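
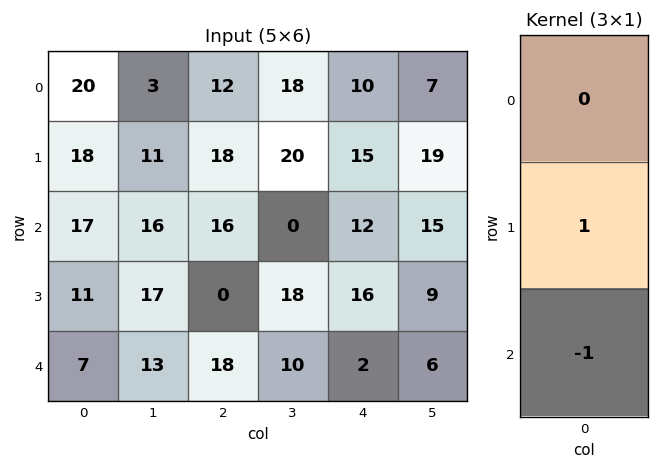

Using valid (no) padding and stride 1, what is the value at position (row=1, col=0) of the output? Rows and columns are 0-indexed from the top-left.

The receptive field on the input at this output position is [18 / 17 / 11]. Elementwise product with the kernel and sum: 17·1 + 11·-1.

6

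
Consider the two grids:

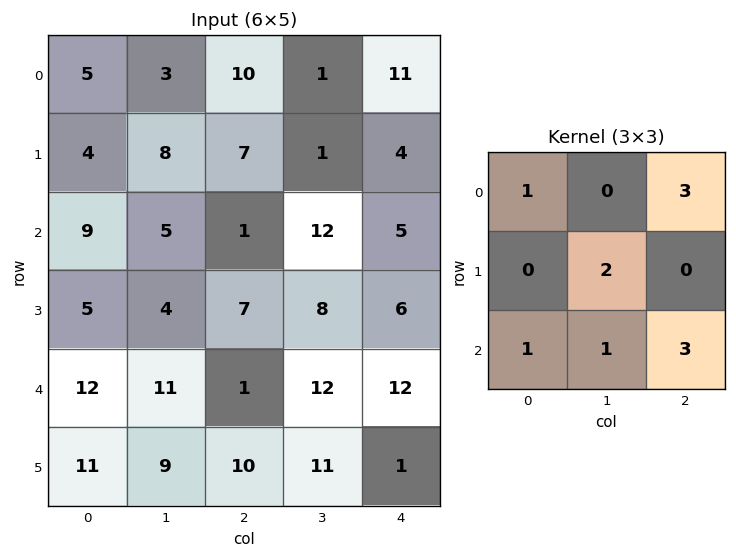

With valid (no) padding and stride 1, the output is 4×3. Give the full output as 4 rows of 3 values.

Output[0,0]: The receptive field on the input at this output position is [5 3 10 / 4 8 7 / 9 5 1]. Elementwise product with the kernel and sum: 5·1 + 10·3 + 8·2 + 9·1 + 5·1 + 1·3.

68 62 73
65 48 76
46 103 81
98 82 73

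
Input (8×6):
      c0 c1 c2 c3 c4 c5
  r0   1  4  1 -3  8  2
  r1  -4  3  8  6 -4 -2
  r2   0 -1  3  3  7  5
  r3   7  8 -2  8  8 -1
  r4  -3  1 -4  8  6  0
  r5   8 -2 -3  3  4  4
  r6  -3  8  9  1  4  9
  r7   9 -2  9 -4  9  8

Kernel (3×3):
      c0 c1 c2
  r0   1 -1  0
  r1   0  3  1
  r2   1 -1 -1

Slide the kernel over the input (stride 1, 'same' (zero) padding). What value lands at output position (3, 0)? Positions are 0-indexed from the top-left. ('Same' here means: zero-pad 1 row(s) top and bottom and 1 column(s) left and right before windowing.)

The receptive field on the zero-padded input at this output position is [0 0 -1 / 0 7 8 / 0 -3 1]. Elementwise product with the kernel and sum: 0·1 + 0·-1 + 7·3 + 8·1 + 0·1 + -3·-1 + 1·-1.

31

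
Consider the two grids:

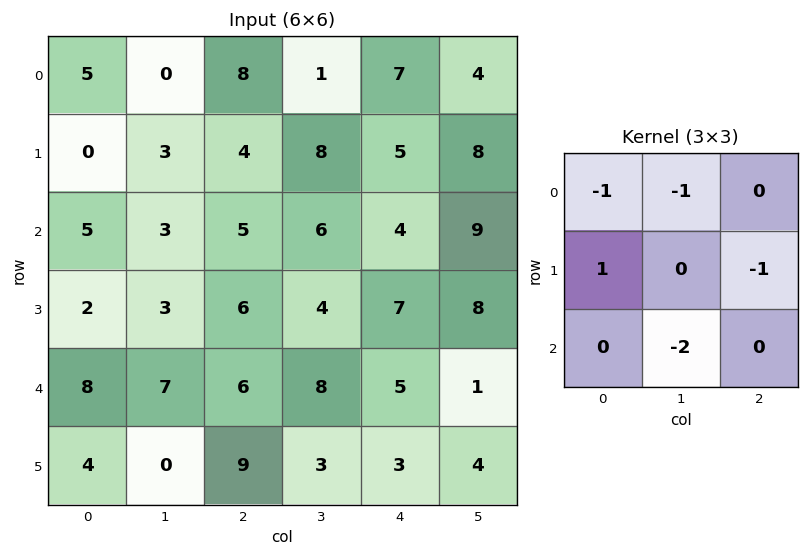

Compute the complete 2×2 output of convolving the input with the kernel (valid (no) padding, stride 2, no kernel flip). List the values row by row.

Output[0,0]: The receptive field on the input at this output position is [5 0 8 / 0 3 4 / 5 3 5]. Elementwise product with the kernel and sum: 5·-1 + 0·-1 + 0·1 + 4·-1 + 3·-2.
Output[0,1]: The receptive field on the input at this output position is [8 1 7 / 4 8 5 / 5 6 4]. Elementwise product with the kernel and sum: 8·-1 + 1·-1 + 4·1 + 5·-1 + 6·-2.

-15 -22
-26 -28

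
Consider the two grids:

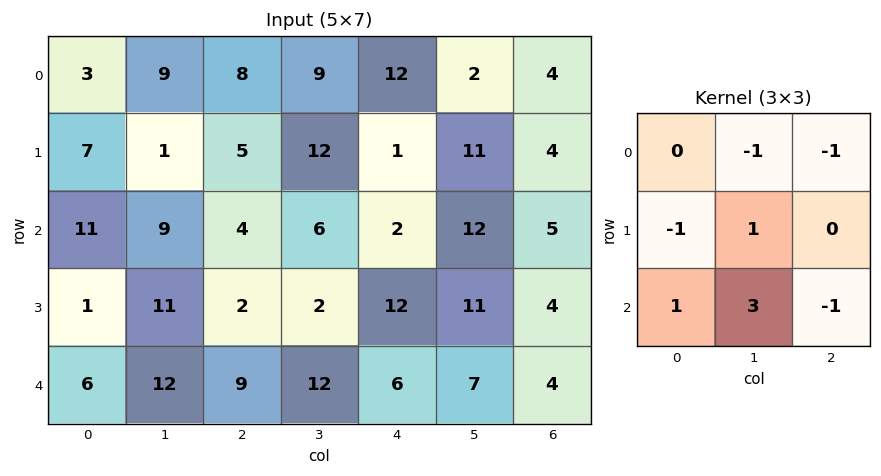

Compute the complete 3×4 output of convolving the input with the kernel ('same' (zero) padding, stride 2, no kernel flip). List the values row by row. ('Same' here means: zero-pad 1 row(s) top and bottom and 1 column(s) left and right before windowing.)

23 3 7 25
-5 -7 11 12
-6 -7 -29 -7

Output[0,0]: The receptive field on the zero-padded input at this output position is [0 0 0 / 0 3 9 / 0 7 1]. Elementwise product with the kernel and sum: 0·-1 + 0·-1 + 0·-1 + 3·1 + 0·1 + 7·3 + 1·-1.
Output[0,1]: The receptive field on the zero-padded input at this output position is [0 0 0 / 9 8 9 / 1 5 12]. Elementwise product with the kernel and sum: 0·-1 + 0·-1 + 9·-1 + 8·1 + 1·1 + 5·3 + 12·-1.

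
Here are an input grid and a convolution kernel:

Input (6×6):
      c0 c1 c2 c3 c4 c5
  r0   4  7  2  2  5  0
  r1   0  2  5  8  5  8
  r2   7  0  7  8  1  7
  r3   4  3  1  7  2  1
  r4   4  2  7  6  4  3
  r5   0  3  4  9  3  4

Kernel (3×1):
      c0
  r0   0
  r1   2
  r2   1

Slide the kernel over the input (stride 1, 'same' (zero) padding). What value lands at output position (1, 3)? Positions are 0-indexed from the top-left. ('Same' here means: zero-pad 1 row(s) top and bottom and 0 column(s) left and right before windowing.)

The receptive field on the zero-padded input at this output position is [2 / 8 / 8]. Elementwise product with the kernel and sum: 8·2 + 8·1.

24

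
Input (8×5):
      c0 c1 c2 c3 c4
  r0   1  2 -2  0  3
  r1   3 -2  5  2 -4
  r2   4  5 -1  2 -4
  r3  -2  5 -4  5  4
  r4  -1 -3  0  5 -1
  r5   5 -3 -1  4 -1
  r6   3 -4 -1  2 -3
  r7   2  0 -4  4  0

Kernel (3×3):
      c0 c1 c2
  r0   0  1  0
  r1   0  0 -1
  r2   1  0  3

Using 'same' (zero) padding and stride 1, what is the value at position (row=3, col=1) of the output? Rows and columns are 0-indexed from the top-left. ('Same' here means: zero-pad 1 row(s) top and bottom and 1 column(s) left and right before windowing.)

8

The receptive field on the zero-padded input at this output position is [4 5 -1 / -2 5 -4 / -1 -3 0]. Elementwise product with the kernel and sum: 5·1 + -4·-1 + -1·1 + 0·3.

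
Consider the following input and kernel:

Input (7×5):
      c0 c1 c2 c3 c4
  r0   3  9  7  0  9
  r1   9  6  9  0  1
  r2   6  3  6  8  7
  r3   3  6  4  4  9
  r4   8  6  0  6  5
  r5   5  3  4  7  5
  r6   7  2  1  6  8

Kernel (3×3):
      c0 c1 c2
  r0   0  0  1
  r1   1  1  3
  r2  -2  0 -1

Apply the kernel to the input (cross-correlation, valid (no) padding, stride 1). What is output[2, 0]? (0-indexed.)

11

The receptive field on the input at this output position is [6 3 6 / 3 6 4 / 8 6 0]. Elementwise product with the kernel and sum: 6·1 + 3·1 + 6·1 + 4·3 + 8·-2 + 0·-1.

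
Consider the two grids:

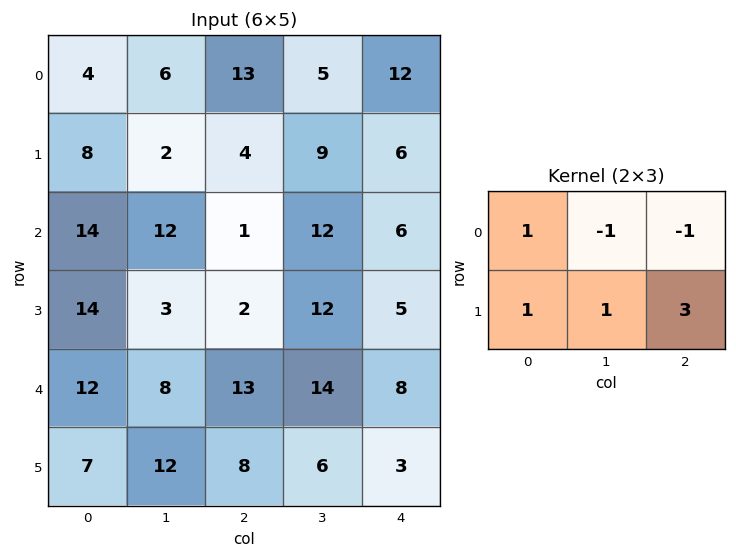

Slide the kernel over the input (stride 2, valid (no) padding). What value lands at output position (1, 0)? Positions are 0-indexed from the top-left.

The receptive field on the input at this output position is [14 12 1 / 14 3 2]. Elementwise product with the kernel and sum: 14·1 + 12·-1 + 1·-1 + 14·1 + 3·1 + 2·3.

24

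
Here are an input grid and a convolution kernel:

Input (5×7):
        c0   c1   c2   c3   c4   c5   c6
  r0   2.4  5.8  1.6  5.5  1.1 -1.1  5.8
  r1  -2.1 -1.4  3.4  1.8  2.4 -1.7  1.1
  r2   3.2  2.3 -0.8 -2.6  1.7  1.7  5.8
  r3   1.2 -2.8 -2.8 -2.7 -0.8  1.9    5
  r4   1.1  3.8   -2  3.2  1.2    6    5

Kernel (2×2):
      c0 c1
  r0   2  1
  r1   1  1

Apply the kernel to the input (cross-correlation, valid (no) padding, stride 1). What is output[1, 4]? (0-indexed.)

The receptive field on the input at this output position is [2.4 -1.7 / 1.7 1.7]. Elementwise product with the kernel and sum: 2.4·2 + -1.7·1 + 1.7·1 + 1.7·1.

6.5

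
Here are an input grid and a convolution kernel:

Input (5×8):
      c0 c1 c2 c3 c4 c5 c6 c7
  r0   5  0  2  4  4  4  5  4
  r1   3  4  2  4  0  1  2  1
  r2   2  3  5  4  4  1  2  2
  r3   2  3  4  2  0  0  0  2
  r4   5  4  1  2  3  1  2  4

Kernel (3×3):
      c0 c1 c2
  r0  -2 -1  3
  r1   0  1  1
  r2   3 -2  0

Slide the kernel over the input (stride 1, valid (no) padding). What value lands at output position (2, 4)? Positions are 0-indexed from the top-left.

The receptive field on the input at this output position is [4 1 2 / 0 0 0 / 3 1 2]. Elementwise product with the kernel and sum: 4·-2 + 1·-1 + 2·3 + 0·1 + 0·1 + 3·3 + 1·-2.

4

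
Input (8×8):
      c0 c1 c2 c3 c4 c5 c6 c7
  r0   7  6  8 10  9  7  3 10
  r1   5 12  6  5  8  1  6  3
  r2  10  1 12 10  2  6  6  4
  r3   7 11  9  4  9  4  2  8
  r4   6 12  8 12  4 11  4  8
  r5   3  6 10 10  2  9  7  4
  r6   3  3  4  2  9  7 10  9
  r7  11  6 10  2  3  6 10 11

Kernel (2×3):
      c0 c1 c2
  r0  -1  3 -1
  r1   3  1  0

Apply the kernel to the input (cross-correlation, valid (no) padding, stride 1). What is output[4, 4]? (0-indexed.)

40

The receptive field on the input at this output position is [4 11 4 / 2 9 7]. Elementwise product with the kernel and sum: 4·-1 + 11·3 + 4·-1 + 2·3 + 9·1.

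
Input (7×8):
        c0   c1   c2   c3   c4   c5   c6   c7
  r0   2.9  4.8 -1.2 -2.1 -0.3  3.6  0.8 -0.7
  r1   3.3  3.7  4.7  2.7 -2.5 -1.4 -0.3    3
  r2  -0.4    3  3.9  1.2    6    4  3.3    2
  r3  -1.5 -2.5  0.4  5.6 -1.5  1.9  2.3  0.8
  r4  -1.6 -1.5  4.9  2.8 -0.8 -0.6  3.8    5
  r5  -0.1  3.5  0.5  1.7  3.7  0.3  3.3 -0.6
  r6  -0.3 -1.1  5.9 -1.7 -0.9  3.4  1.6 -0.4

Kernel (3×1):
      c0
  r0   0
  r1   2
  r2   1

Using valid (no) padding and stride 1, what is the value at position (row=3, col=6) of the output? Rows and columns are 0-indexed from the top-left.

The receptive field on the input at this output position is [2.3 / 3.8 / 3.3]. Elementwise product with the kernel and sum: 3.8·2 + 3.3·1.

10.9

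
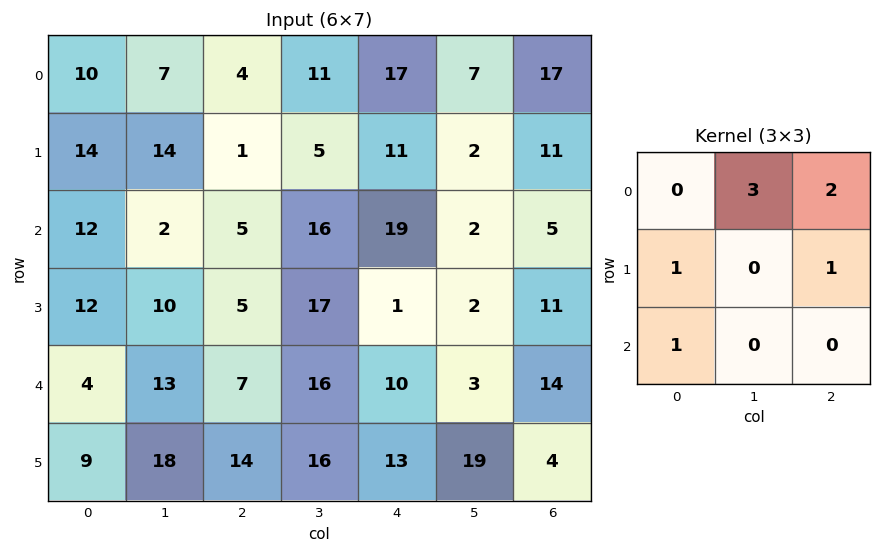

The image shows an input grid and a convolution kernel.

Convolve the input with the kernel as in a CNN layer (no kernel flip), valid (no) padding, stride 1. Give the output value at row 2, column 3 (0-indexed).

96

The receptive field on the input at this output position is [16 19 2 / 17 1 2 / 16 10 3]. Elementwise product with the kernel and sum: 19·3 + 2·2 + 17·1 + 2·1 + 16·1.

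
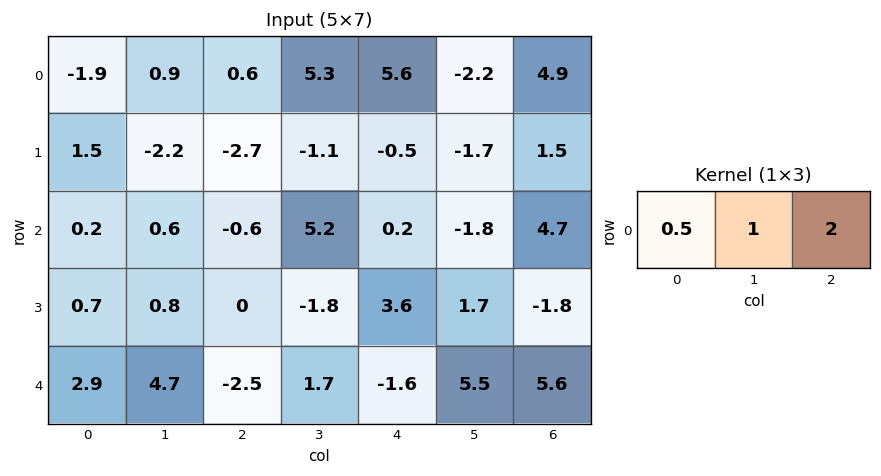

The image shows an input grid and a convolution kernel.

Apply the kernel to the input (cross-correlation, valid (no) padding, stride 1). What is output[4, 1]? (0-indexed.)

The receptive field on the input at this output position is [4.7 -2.5 1.7]. Elementwise product with the kernel and sum: 4.7·0.5 + -2.5·1 + 1.7·2.

3.25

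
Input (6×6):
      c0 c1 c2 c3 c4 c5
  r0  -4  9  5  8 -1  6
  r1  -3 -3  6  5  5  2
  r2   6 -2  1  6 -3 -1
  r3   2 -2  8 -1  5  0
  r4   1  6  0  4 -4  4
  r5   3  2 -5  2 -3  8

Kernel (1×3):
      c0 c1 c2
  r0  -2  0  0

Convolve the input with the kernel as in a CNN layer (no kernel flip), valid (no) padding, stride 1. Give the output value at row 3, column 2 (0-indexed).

-16

The receptive field on the input at this output position is [8 -1 5]. Elementwise product with the kernel and sum: 8·-2.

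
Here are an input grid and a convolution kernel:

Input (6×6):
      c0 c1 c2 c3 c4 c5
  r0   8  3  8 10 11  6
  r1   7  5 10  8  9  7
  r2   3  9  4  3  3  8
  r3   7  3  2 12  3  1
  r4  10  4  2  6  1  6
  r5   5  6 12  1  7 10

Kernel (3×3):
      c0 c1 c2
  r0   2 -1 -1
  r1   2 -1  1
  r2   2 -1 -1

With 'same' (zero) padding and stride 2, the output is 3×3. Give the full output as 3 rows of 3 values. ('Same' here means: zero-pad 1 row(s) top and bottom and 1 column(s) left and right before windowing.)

Output[0,0]: The receptive field on the zero-padded input at this output position is [0 0 0 / 0 8 3 / 0 7 5]. Elementwise product with the kernel and sum: 0·2 + 0·-1 + 0·-1 + 0·2 + 8·-1 + 3·1 + 0·2 + 7·-1 + 5·-1.
Output[0,1]: The receptive field on the zero-padded input at this output position is [0 0 0 / 3 8 10 / 5 10 8]. Elementwise product with the kernel and sum: 0·2 + 0·-1 + 0·-1 + 3·2 + 8·-1 + 10·1 + 5·2 + 10·-1 + 8·-1.

-17 0 15
-16 1 31
-27 3 22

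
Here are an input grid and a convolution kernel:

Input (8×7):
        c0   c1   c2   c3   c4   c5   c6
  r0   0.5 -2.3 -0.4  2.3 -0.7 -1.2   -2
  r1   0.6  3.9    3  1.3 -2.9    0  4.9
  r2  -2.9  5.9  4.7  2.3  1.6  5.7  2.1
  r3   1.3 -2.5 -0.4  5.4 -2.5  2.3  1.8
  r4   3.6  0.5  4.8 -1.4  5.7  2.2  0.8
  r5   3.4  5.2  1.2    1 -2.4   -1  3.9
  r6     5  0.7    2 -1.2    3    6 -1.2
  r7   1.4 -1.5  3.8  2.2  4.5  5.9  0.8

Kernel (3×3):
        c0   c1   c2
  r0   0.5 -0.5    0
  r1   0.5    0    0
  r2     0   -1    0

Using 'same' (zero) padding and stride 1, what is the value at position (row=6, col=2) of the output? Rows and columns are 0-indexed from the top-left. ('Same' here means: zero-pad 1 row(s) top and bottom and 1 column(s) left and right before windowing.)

-1.45

The receptive field on the zero-padded input at this output position is [5.2 1.2 1 / 0.7 2 -1.2 / -1.5 3.8 2.2]. Elementwise product with the kernel and sum: 5.2·0.5 + 1.2·-0.5 + 0.7·0.5 + 3.8·-1.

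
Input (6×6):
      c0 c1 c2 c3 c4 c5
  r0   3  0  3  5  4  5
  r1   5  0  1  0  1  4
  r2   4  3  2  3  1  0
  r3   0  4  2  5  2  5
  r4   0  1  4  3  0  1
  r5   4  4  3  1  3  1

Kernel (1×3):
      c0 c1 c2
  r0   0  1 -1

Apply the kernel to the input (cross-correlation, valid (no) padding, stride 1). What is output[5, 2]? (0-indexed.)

-2

The receptive field on the input at this output position is [3 1 3]. Elementwise product with the kernel and sum: 1·1 + 3·-1.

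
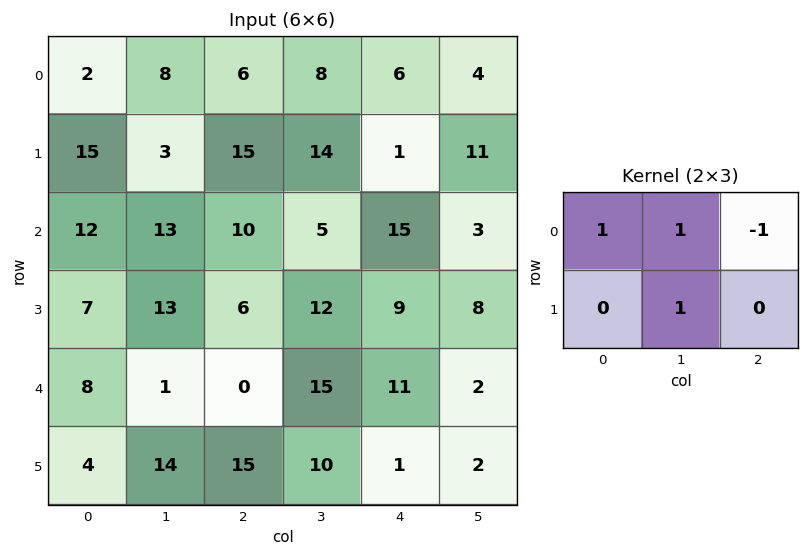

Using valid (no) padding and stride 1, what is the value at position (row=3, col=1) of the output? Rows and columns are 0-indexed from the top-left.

7

The receptive field on the input at this output position is [13 6 12 / 1 0 15]. Elementwise product with the kernel and sum: 13·1 + 6·1 + 12·-1 + 0·1.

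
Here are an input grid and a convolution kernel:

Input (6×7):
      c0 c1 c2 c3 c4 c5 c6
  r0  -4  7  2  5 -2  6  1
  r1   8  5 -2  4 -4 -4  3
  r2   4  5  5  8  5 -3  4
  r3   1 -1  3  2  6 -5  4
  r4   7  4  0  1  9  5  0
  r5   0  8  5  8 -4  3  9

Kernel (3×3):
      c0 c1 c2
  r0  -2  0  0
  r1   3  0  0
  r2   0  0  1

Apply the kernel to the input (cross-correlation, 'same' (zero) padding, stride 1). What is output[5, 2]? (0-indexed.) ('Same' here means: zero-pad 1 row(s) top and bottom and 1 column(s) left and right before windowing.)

16

The receptive field on the zero-padded input at this output position is [4 0 1 / 8 5 8 / 0 0 0]. Elementwise product with the kernel and sum: 4·-2 + 8·3 + 0·1.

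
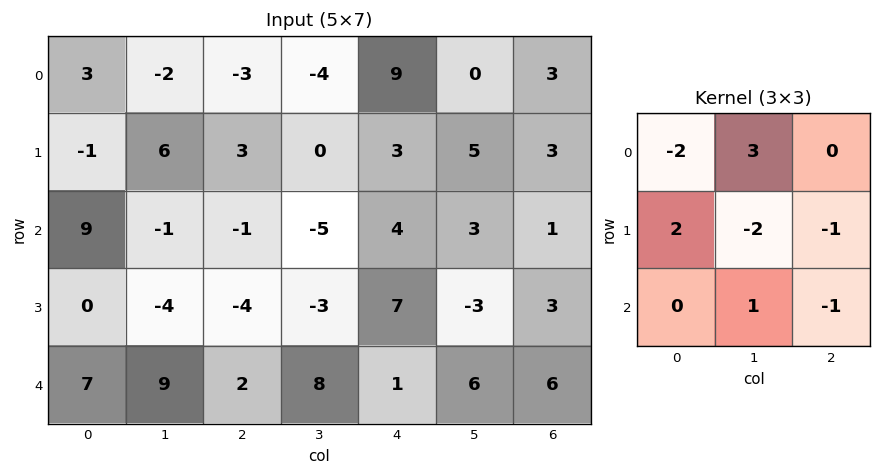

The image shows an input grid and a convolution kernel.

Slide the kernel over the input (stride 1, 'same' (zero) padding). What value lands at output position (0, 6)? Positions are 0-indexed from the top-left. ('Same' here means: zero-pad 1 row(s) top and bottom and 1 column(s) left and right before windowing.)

The receptive field on the zero-padded input at this output position is [0 0 0 / 0 3 0 / 5 3 0]. Elementwise product with the kernel and sum: 0·-2 + 0·3 + 0·2 + 3·-2 + 0·-1 + 3·1 + 0·-1.

-3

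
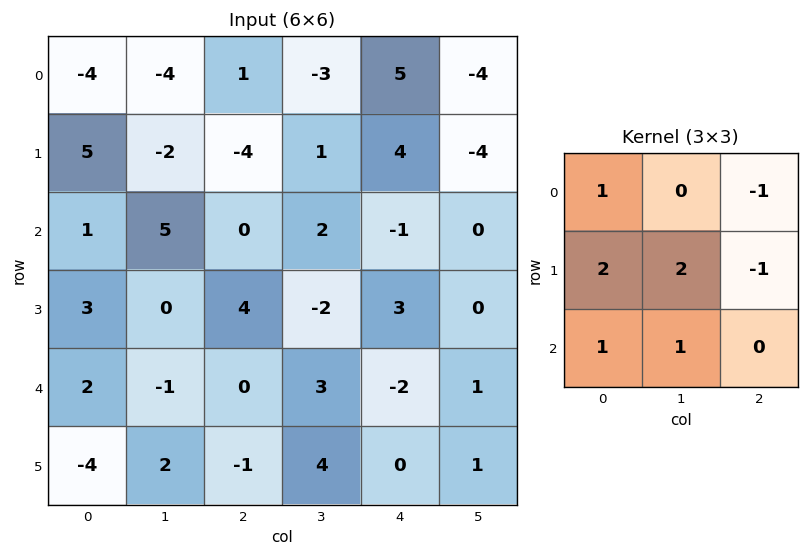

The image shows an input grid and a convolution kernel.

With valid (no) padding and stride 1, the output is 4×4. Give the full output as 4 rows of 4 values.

Output[0,0]: The receptive field on the input at this output position is [-4 -4 1 / 5 -2 -4 / 1 5 0]. Elementwise product with the kernel and sum: -4·1 + 1·-1 + 5·2 + -2·2 + -4·-1 + 1·1 + 5·1.
Output[0,1]: The receptive field on the input at this output position is [-4 1 -3 / -2 -4 1 / 5 0 2]. Elementwise product with the kernel and sum: -4·1 + -3·-1 + -2·2 + -4·2 + 1·-1 + 5·1 + 0·1.

11 -9 -12 16
24 9 -1 8
4 12 5 5
-1 -2 12 3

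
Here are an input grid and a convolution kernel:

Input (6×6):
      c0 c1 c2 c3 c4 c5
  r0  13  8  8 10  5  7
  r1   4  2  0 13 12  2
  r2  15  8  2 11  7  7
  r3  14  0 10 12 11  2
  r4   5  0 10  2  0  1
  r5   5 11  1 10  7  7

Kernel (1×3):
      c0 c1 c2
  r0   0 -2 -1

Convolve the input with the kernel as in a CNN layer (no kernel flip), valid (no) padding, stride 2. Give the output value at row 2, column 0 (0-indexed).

The receptive field on the input at this output position is [5 0 10]. Elementwise product with the kernel and sum: 0·-2 + 10·-1.

-10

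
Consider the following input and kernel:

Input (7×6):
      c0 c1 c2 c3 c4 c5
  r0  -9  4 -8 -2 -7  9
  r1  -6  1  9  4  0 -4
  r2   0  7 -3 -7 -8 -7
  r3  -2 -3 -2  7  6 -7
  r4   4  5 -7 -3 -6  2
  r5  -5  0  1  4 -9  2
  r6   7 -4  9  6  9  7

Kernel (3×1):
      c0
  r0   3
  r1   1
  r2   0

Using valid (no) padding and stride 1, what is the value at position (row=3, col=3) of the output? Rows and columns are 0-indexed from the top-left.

The receptive field on the input at this output position is [7 / -3 / 4]. Elementwise product with the kernel and sum: 7·3 + -3·1.

18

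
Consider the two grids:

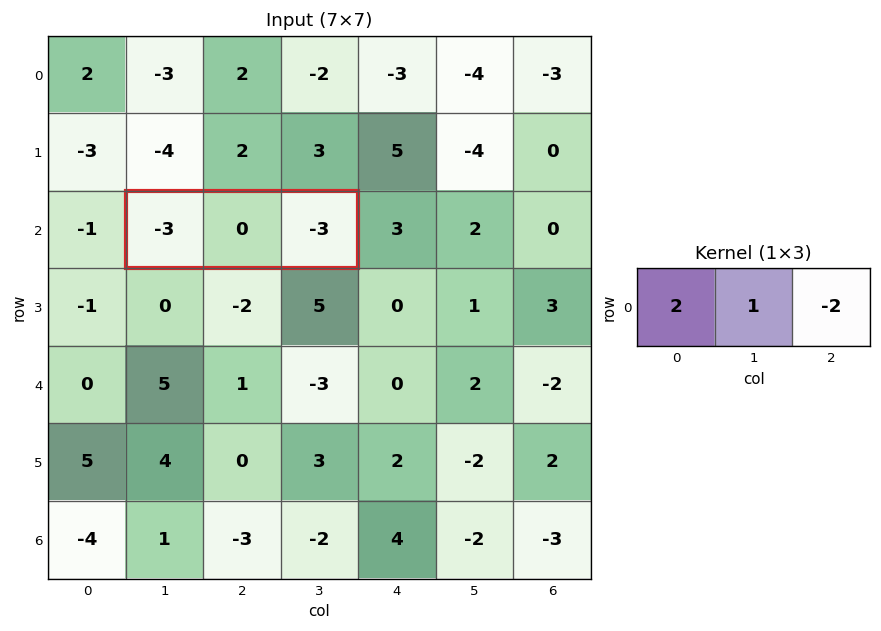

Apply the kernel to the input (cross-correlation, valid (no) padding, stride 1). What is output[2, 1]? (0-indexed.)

0

The receptive field on the input at this output position is [-3 0 -3]. Elementwise product with the kernel and sum: -3·2 + 0·1 + -3·-2.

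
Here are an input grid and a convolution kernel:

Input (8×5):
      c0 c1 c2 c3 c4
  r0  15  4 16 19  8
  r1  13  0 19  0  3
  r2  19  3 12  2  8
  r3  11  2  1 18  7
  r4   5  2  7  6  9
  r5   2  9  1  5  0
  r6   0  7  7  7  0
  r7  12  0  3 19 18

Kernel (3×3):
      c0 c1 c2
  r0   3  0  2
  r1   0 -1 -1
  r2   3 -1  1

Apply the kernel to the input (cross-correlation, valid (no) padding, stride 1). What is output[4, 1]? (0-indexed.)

33

The receptive field on the input at this output position is [2 7 6 / 9 1 5 / 7 7 7]. Elementwise product with the kernel and sum: 2·3 + 6·2 + 1·-1 + 5·-1 + 7·3 + 7·-1 + 7·1.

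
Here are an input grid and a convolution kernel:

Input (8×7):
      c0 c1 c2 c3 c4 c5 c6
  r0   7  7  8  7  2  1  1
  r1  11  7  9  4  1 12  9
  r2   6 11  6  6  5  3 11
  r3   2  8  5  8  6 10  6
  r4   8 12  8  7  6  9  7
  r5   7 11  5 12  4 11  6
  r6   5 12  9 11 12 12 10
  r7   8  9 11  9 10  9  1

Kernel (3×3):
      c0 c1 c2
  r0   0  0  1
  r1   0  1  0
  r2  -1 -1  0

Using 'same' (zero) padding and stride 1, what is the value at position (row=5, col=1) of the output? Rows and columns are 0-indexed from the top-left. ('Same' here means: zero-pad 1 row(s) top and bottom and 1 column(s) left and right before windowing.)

2

The receptive field on the zero-padded input at this output position is [8 12 8 / 7 11 5 / 5 12 9]. Elementwise product with the kernel and sum: 8·1 + 11·1 + 5·-1 + 12·-1.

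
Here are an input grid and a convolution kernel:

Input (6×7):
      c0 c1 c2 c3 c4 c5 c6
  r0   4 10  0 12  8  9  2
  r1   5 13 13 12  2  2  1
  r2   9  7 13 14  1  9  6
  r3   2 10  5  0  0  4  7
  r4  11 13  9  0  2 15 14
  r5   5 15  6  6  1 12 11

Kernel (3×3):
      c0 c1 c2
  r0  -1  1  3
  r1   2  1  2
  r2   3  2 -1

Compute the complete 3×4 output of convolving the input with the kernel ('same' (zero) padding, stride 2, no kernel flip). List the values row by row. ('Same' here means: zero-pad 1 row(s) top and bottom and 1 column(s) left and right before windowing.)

Output[0,0]: The receptive field on the zero-padded input at this output position is [0 0 0 / 0 4 10 / 0 5 13]. Elementwise product with the kernel and sum: 0·-1 + 0·1 + 0·3 + 0·2 + 4·1 + 10·2 + 0·3 + 5·2 + 13·-1.
Output[0,1]: The receptive field on the zero-padded input at this output position is [0 0 0 / 10 0 12 / 13 13 12]. Elementwise product with the kernel and sum: 0·-1 + 0·1 + 0·3 + 10·2 + 0·1 + 12·2 + 13·3 + 13·2 + 12·-1.

21 97 88 28
61 131 39 49
64 81 52 105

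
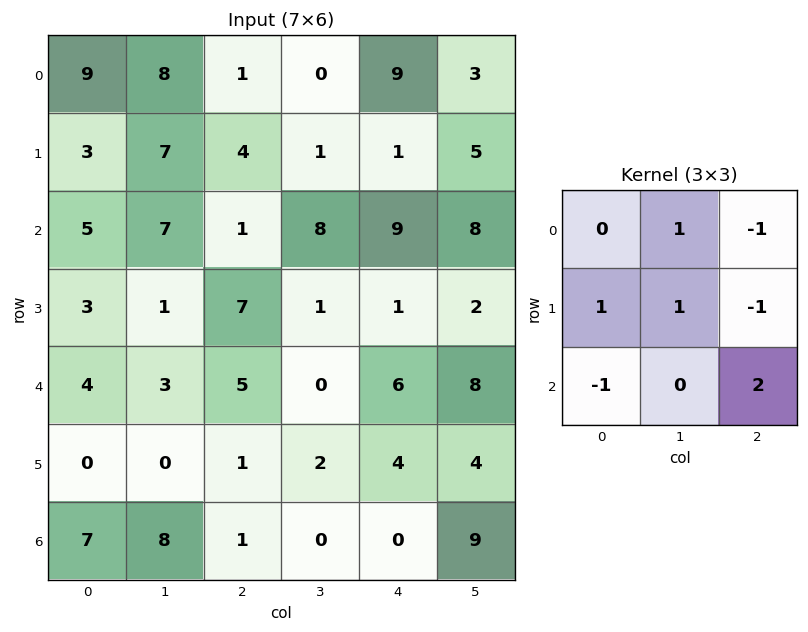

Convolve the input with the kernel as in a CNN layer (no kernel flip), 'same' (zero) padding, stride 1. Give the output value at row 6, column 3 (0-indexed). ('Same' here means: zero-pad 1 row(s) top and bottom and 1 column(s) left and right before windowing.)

-1

The receptive field on the zero-padded input at this output position is [1 2 4 / 1 0 0 / 0 0 0]. Elementwise product with the kernel and sum: 2·1 + 4·-1 + 1·1 + 0·1 + 0·-1 + 0·-1 + 0·2.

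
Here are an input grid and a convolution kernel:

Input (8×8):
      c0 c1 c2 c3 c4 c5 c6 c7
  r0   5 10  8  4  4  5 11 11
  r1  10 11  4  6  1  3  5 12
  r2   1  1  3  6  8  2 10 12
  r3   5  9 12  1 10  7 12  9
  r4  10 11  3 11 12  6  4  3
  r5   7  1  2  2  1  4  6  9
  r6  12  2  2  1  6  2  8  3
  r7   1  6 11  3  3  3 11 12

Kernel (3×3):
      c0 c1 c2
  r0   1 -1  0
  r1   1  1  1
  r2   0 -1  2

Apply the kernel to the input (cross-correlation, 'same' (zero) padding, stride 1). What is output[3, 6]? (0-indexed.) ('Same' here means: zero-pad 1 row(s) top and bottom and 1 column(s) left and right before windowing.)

22

The receptive field on the zero-padded input at this output position is [2 10 12 / 7 12 9 / 6 4 3]. Elementwise product with the kernel and sum: 2·1 + 10·-1 + 7·1 + 12·1 + 9·1 + 4·-1 + 3·2.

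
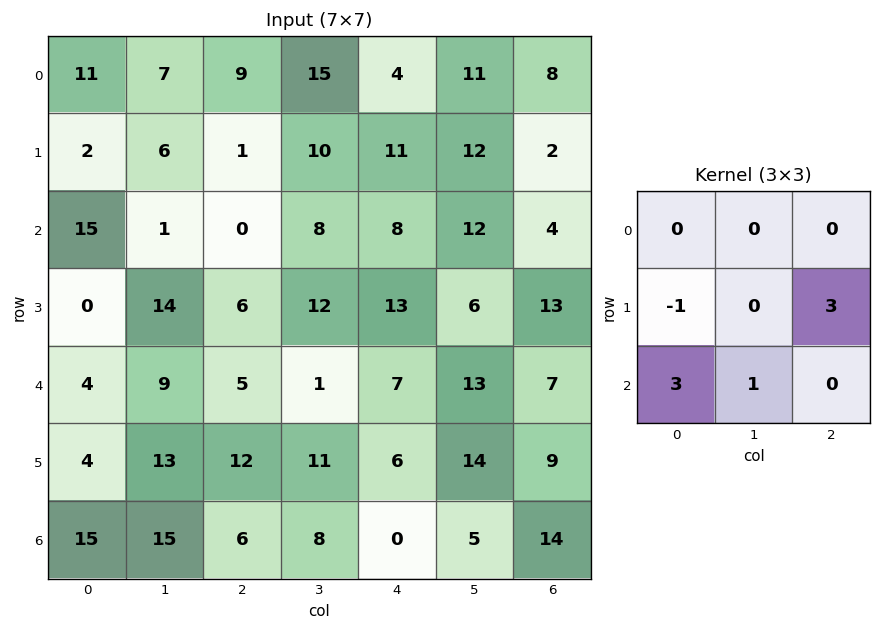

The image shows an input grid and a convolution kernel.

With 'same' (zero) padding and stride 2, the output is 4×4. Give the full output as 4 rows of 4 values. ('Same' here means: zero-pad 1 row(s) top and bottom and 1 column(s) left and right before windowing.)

Output[0,0]: The receptive field on the zero-padded input at this output position is [0 0 0 / 0 11 7 / 0 2 6]. Elementwise product with the kernel and sum: 0·-1 + 7·3 + 0·3 + 2·1.
Output[0,1]: The receptive field on the zero-padded input at this output position is [0 0 0 / 7 9 15 / 6 1 10]. Elementwise product with the kernel and sum: 7·-1 + 15·3 + 6·3 + 1·1.

23 57 59 27
3 71 77 19
31 45 77 38
45 9 7 -5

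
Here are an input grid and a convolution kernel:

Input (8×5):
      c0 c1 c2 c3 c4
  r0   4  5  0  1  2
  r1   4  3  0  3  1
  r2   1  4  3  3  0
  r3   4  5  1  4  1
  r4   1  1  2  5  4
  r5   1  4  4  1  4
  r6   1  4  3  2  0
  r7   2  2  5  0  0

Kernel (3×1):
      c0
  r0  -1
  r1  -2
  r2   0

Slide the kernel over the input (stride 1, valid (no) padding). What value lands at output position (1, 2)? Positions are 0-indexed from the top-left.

-6

The receptive field on the input at this output position is [0 / 3 / 1]. Elementwise product with the kernel and sum: 0·-1 + 3·-2.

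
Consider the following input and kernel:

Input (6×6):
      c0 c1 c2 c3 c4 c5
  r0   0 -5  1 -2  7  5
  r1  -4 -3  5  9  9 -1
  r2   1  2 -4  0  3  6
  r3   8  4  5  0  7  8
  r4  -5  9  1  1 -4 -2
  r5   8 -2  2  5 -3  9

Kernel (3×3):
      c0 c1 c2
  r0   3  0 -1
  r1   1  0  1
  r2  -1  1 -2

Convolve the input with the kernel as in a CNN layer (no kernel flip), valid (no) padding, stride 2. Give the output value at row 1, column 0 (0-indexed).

32

The receptive field on the input at this output position is [1 2 -4 / 8 4 5 / -5 9 1]. Elementwise product with the kernel and sum: 1·3 + -4·-1 + 8·1 + 5·1 + -5·-1 + 9·1 + 1·-2.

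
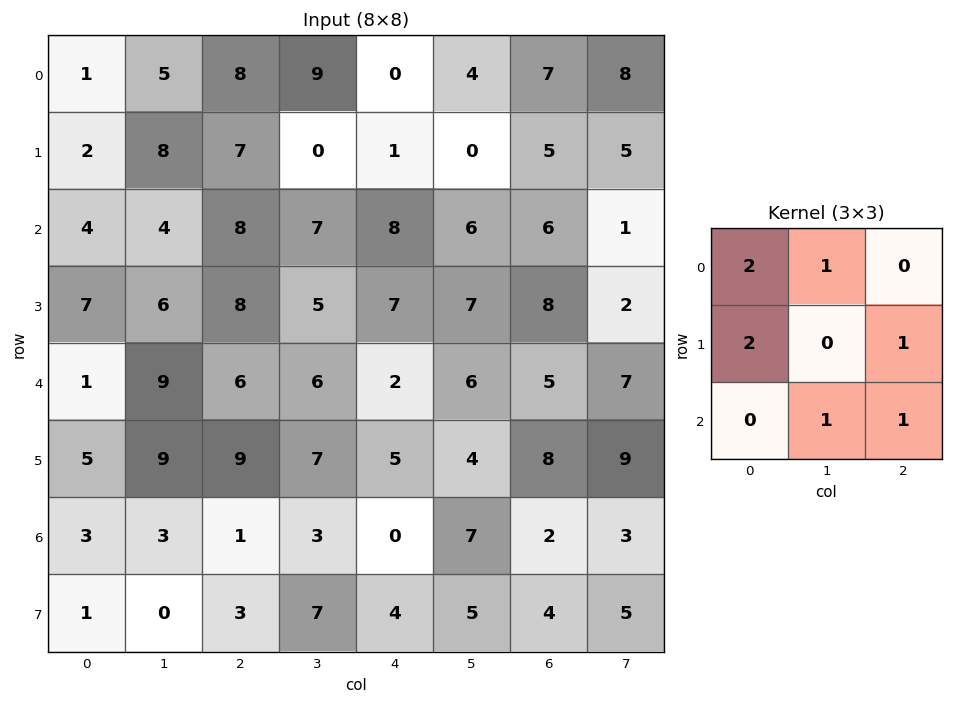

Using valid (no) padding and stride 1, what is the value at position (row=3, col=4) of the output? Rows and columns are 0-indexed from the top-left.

The receptive field on the input at this output position is [7 7 8 / 2 6 5 / 5 4 8]. Elementwise product with the kernel and sum: 7·2 + 7·1 + 2·2 + 5·1 + 4·1 + 8·1.

42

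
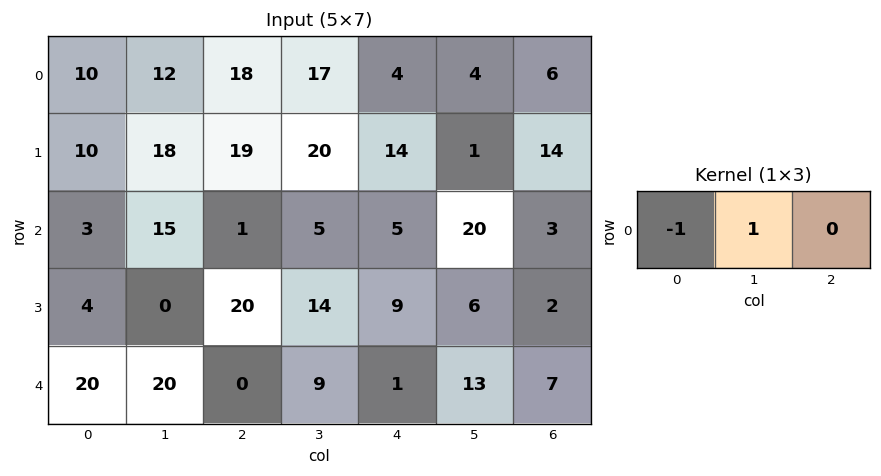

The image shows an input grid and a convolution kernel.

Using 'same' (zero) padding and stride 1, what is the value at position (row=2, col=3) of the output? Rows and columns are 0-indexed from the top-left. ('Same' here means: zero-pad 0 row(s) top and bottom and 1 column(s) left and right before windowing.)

The receptive field on the zero-padded input at this output position is [1 5 5]. Elementwise product with the kernel and sum: 1·-1 + 5·1.

4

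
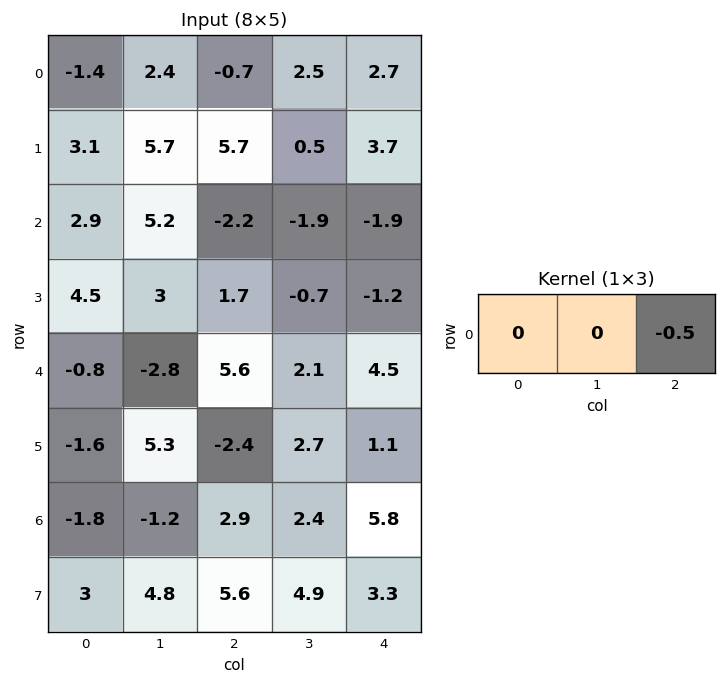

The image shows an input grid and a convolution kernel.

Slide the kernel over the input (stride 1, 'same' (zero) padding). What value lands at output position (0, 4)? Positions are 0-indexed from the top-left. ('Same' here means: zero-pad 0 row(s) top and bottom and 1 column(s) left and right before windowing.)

0

The receptive field on the zero-padded input at this output position is [2.5 2.7 0]. Elementwise product with the kernel and sum: 0·-0.5.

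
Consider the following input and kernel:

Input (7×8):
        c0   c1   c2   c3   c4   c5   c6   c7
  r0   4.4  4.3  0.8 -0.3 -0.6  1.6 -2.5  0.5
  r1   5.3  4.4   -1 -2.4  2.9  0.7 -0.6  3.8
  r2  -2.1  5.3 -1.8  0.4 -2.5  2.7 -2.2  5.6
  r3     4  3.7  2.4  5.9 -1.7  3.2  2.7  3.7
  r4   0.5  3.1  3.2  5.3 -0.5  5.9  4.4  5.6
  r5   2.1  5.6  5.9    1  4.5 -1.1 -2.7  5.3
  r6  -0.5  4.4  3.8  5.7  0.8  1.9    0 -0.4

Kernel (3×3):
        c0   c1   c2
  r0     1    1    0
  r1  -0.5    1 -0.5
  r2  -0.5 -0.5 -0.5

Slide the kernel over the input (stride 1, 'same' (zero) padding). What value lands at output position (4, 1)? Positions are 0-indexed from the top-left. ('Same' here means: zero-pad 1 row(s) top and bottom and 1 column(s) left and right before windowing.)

The receptive field on the zero-padded input at this output position is [4 3.7 2.4 / 0.5 3.1 3.2 / 2.1 5.6 5.9]. Elementwise product with the kernel and sum: 4·1 + 3.7·1 + 0.5·-0.5 + 3.1·1 + 3.2·-0.5 + 2.1·-0.5 + 5.6·-0.5 + 5.9·-0.5.

2.15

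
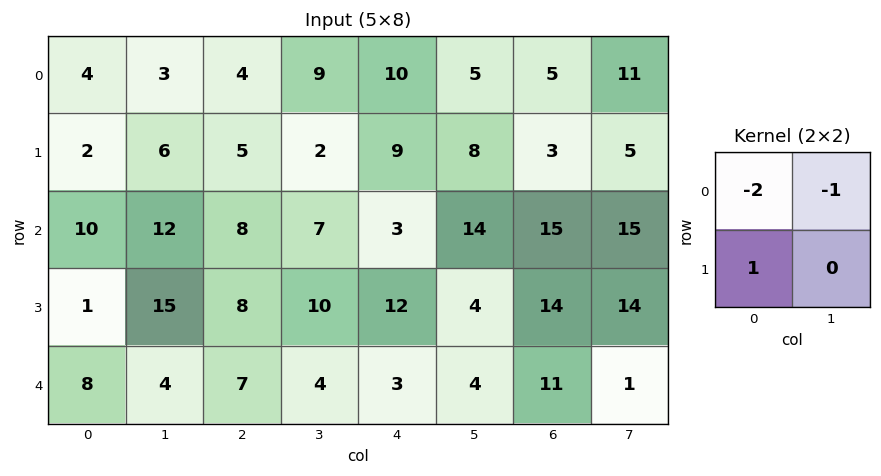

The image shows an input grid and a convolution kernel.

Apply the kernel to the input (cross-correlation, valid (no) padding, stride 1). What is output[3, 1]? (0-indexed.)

The receptive field on the input at this output position is [15 8 / 4 7]. Elementwise product with the kernel and sum: 15·-2 + 8·-1 + 4·1.

-34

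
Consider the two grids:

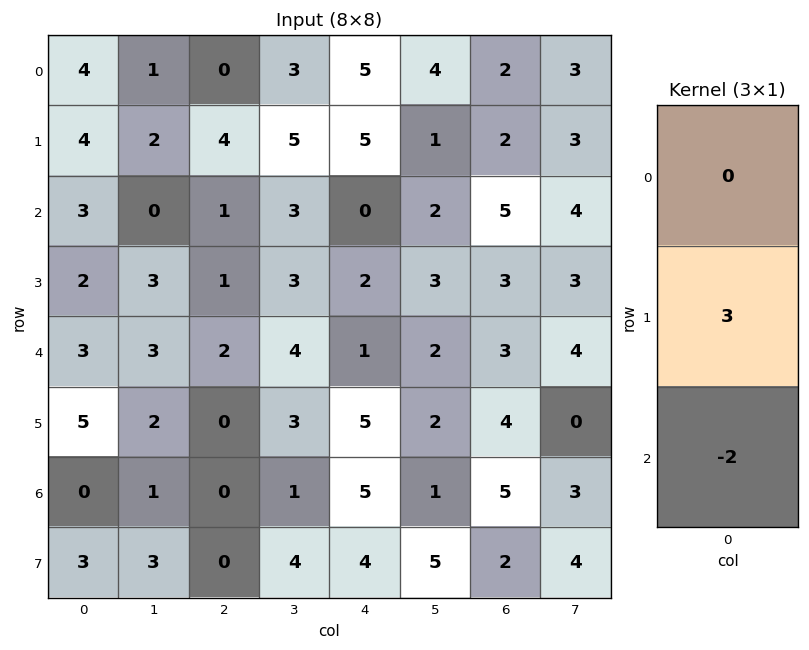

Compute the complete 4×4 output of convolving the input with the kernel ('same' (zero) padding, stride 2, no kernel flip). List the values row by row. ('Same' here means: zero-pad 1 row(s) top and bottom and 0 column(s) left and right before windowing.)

4 -8 5 2
5 1 -4 9
-1 6 -7 1
-6 0 7 11

Output[0,0]: The receptive field on the zero-padded input at this output position is [0 / 4 / 4]. Elementwise product with the kernel and sum: 4·3 + 4·-2.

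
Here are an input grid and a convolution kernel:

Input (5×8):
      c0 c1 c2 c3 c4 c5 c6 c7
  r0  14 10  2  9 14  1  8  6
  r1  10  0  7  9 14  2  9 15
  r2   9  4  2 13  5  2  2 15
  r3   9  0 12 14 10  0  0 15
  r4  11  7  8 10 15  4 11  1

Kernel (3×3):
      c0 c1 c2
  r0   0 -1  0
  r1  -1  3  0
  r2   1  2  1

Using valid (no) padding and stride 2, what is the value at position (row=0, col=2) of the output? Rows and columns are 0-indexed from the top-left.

2

The receptive field on the input at this output position is [14 1 8 / 14 2 9 / 5 2 2]. Elementwise product with the kernel and sum: 1·-1 + 14·-1 + 2·3 + 5·1 + 2·2 + 2·1.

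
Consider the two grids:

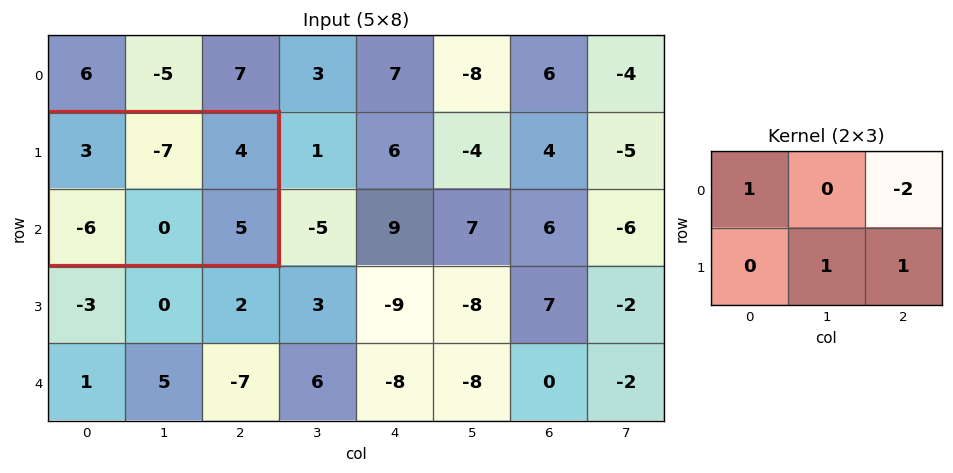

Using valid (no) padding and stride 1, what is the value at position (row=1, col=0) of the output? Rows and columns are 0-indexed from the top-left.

0

The receptive field on the input at this output position is [3 -7 4 / -6 0 5]. Elementwise product with the kernel and sum: 3·1 + 4·-2 + 0·1 + 5·1.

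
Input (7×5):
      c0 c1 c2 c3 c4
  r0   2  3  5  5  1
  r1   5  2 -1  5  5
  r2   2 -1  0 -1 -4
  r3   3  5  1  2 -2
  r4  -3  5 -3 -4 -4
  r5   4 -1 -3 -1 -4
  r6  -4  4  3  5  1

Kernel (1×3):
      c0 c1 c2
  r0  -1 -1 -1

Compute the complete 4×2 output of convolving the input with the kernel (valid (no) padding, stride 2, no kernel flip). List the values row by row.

-10 -11
-1 5
1 11
-3 -9

Output[0,0]: The receptive field on the input at this output position is [2 3 5]. Elementwise product with the kernel and sum: 2·-1 + 3·-1 + 5·-1.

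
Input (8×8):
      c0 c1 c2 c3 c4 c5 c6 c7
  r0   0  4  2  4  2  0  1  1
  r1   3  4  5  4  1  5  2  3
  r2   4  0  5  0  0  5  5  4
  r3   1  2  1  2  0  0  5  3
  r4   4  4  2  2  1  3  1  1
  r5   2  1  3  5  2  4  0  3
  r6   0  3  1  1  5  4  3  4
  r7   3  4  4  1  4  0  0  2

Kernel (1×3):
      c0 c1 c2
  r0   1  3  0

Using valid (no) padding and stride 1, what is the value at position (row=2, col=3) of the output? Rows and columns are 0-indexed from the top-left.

0

The receptive field on the input at this output position is [0 0 5]. Elementwise product with the kernel and sum: 0·1 + 0·3.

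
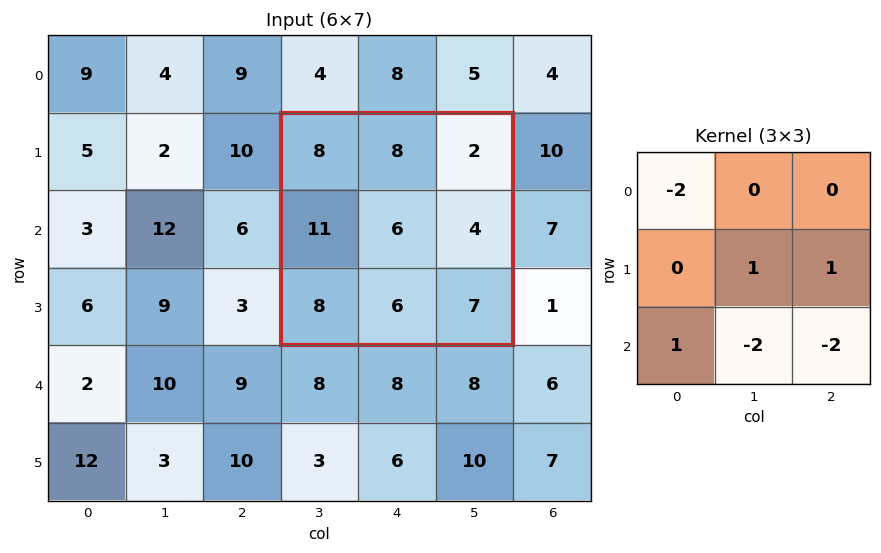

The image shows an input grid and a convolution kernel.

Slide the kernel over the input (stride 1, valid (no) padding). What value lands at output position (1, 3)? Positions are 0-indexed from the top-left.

The receptive field on the input at this output position is [8 8 2 / 11 6 4 / 8 6 7]. Elementwise product with the kernel and sum: 8·-2 + 6·1 + 4·1 + 8·1 + 6·-2 + 7·-2.

-24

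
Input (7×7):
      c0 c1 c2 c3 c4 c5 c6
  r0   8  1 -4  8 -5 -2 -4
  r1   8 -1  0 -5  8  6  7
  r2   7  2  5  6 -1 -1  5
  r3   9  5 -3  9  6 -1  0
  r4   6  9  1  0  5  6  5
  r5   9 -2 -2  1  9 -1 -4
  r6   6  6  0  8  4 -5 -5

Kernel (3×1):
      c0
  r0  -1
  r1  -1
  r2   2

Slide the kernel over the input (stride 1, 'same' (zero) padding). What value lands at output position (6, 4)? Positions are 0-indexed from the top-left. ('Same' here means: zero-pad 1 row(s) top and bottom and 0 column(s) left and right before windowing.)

The receptive field on the zero-padded input at this output position is [9 / 4 / 0]. Elementwise product with the kernel and sum: 9·-1 + 4·-1 + 0·2.

-13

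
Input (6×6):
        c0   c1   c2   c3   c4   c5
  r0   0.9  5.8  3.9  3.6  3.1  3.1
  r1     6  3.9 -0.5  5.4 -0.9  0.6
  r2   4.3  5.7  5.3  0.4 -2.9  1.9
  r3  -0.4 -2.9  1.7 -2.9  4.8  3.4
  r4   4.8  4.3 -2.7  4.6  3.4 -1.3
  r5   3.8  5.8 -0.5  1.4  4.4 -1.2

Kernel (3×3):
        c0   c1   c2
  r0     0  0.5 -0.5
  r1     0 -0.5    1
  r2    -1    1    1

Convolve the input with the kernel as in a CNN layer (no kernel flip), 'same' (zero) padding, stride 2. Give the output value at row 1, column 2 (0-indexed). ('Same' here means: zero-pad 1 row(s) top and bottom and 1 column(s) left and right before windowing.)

The receptive field on the zero-padded input at this output position is [5.4 -0.9 0.6 / 0.4 -2.9 1.9 / -2.9 4.8 3.4]. Elementwise product with the kernel and sum: -0.9·0.5 + 0.6·-0.5 + -2.9·-0.5 + 1.9·1 + -2.9·-1 + 4.8·1 + 3.4·1.

13.7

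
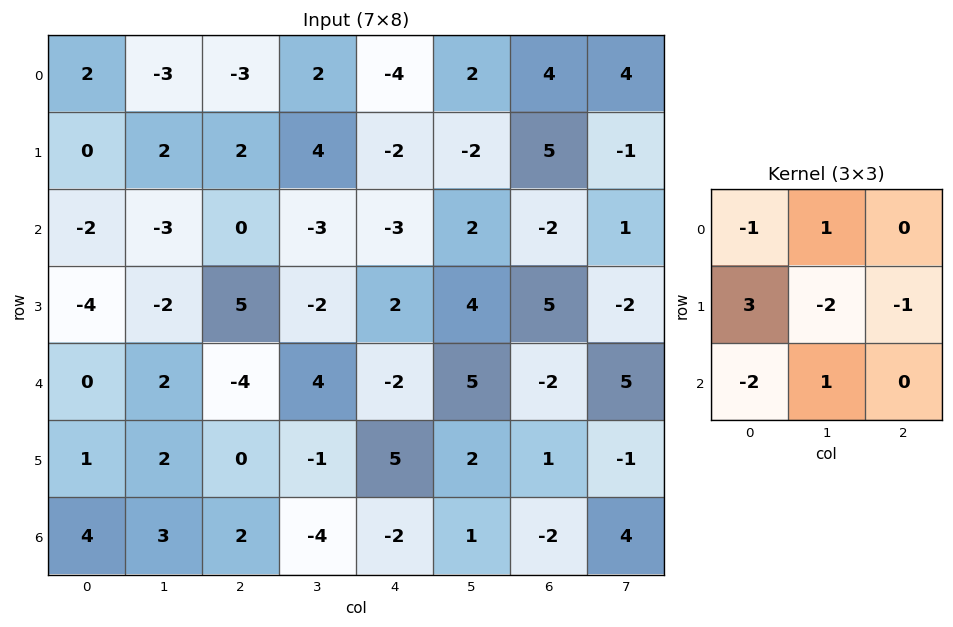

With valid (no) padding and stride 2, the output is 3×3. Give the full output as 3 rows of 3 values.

-10 2 7
-12 26 7
-4 -3 22

Output[0,0]: The receptive field on the input at this output position is [2 -3 -3 / 0 2 2 / -2 -3 0]. Elementwise product with the kernel and sum: 2·-1 + -3·1 + 0·3 + 2·-2 + 2·-1 + -2·-2 + -3·1.
Output[0,1]: The receptive field on the input at this output position is [-3 2 -4 / 2 4 -2 / 0 -3 -3]. Elementwise product with the kernel and sum: -3·-1 + 2·1 + 2·3 + 4·-2 + -2·-1 + 0·-2 + -3·1.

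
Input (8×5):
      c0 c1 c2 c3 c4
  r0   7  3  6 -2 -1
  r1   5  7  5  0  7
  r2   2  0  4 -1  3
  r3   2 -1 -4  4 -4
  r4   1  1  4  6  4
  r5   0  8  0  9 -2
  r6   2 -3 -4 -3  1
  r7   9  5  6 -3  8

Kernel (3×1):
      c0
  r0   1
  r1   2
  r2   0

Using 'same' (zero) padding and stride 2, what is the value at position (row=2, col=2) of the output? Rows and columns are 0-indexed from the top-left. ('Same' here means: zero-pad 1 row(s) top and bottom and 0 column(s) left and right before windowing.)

4

The receptive field on the zero-padded input at this output position is [-4 / 4 / -2]. Elementwise product with the kernel and sum: -4·1 + 4·2.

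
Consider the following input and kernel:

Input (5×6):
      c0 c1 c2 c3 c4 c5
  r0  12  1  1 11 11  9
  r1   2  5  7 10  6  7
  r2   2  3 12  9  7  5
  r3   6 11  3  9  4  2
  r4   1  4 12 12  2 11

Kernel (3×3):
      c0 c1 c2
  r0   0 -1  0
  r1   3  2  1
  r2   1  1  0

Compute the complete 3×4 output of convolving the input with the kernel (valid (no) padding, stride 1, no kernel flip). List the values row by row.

27 53 57 54
36 49 63 53
45 52 46 44

Output[0,0]: The receptive field on the input at this output position is [12 1 1 / 2 5 7 / 2 3 12]. Elementwise product with the kernel and sum: 1·-1 + 2·3 + 5·2 + 7·1 + 2·1 + 3·1.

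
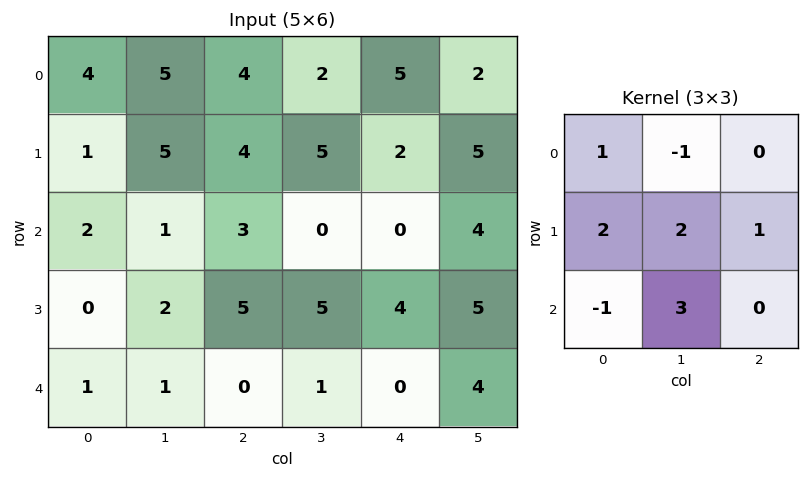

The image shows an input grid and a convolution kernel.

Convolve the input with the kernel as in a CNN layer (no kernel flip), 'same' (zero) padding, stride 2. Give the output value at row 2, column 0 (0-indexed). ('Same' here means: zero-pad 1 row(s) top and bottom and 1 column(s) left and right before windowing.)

The receptive field on the zero-padded input at this output position is [0 0 2 / 0 1 1 / 0 0 0]. Elementwise product with the kernel and sum: 0·1 + 0·-1 + 0·2 + 1·2 + 1·1 + 0·-1 + 0·3.

3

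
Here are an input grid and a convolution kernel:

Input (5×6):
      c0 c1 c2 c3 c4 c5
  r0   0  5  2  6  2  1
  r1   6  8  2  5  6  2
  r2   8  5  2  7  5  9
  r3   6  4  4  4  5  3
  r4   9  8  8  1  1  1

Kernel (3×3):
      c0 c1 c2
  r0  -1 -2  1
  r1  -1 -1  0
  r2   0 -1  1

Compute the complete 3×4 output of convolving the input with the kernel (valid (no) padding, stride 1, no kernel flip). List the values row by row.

-25 -8 -21 -16
-33 -14 -14 -29
-26 -17 -19 -17

Output[0,0]: The receptive field on the input at this output position is [0 5 2 / 6 8 2 / 8 5 2]. Elementwise product with the kernel and sum: 0·-1 + 5·-2 + 2·1 + 6·-1 + 8·-1 + 5·-1 + 2·1.
Output[0,1]: The receptive field on the input at this output position is [5 2 6 / 8 2 5 / 5 2 7]. Elementwise product with the kernel and sum: 5·-1 + 2·-2 + 6·1 + 8·-1 + 2·-1 + 2·-1 + 7·1.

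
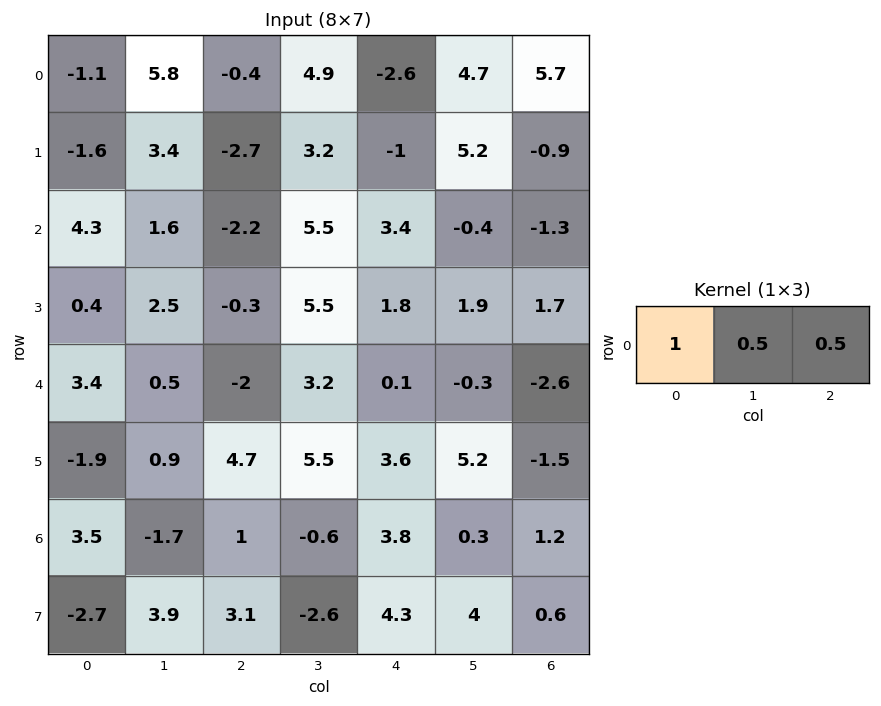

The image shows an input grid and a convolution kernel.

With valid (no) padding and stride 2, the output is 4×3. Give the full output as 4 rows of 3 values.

Output[0,0]: The receptive field on the input at this output position is [-1.1 5.8 -0.4]. Elementwise product with the kernel and sum: -1.1·1 + 5.8·0.5 + -0.4·0.5.
Output[0,1]: The receptive field on the input at this output position is [-0.4 4.9 -2.6]. Elementwise product with the kernel and sum: -0.4·1 + 4.9·0.5 + -2.6·0.5.

1.6 0.75 2.6
4 2.25 2.55
2.65 -0.35 -1.35
3.15 2.6 4.55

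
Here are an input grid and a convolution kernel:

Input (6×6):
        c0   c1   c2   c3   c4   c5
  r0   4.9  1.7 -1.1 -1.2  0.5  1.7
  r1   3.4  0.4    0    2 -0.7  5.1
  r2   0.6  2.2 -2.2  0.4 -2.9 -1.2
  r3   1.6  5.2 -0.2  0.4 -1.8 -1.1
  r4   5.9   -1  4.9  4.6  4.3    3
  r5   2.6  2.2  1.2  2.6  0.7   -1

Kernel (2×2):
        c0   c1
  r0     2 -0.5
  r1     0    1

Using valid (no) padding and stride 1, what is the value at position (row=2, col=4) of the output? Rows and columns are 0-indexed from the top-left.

The receptive field on the input at this output position is [-2.9 -1.2 / -1.8 -1.1]. Elementwise product with the kernel and sum: -2.9·2 + -1.2·-0.5 + -1.1·1.

-6.3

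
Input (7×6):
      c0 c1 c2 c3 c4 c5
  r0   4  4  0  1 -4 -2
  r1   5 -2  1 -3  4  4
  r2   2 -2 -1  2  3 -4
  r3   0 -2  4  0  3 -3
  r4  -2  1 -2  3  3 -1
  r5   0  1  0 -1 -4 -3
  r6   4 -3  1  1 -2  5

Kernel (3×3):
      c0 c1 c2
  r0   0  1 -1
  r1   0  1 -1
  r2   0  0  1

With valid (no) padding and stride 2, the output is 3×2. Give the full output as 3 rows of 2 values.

Output[0,0]: The receptive field on the input at this output position is [4 4 0 / 5 -2 1 / 2 -2 -1]. Elementwise product with the kernel and sum: 4·1 + 0·-1 + -2·1 + 1·-1 + -1·1.

0 1
-9 -1
5 1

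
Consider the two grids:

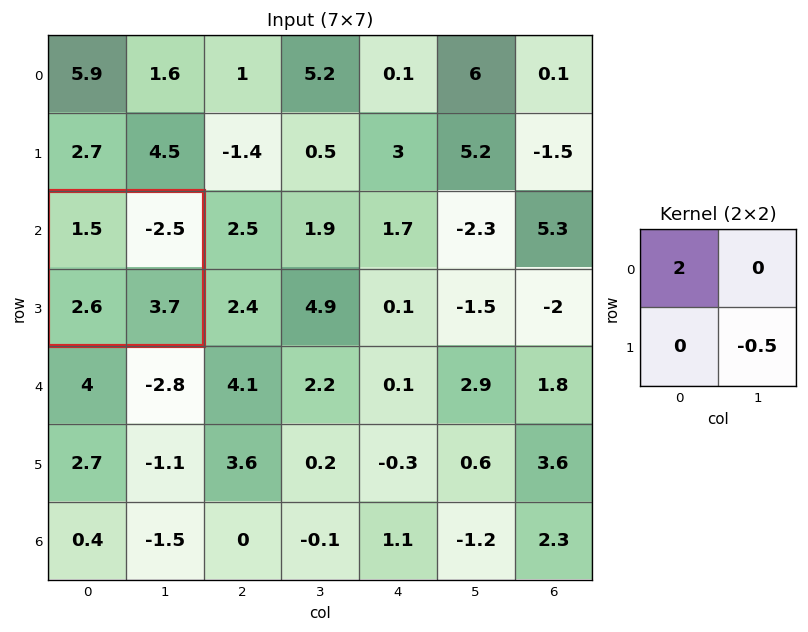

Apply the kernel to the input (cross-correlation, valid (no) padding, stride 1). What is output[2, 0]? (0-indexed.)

The receptive field on the input at this output position is [1.5 -2.5 / 2.6 3.7]. Elementwise product with the kernel and sum: 1.5·2 + 3.7·-0.5.

1.15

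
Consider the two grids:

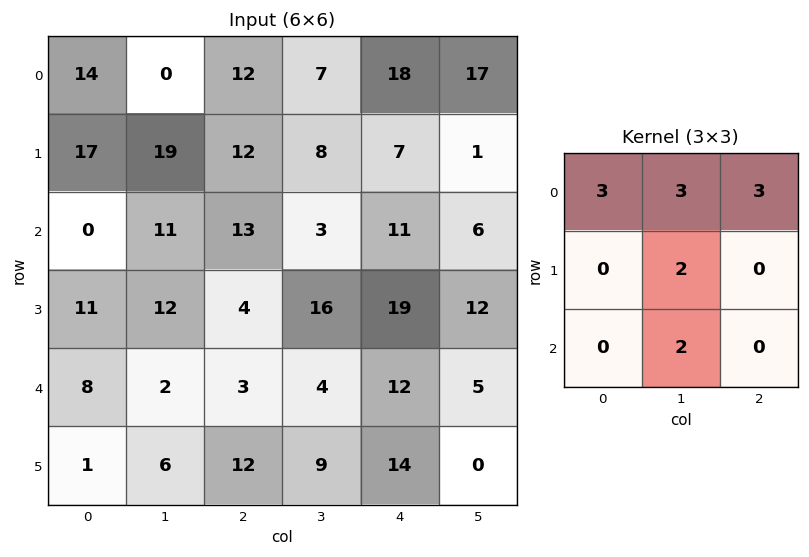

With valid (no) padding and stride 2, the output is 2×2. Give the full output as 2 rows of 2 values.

Output[0,0]: The receptive field on the input at this output position is [14 0 12 / 17 19 12 / 0 11 13]. Elementwise product with the kernel and sum: 14·3 + 0·3 + 12·3 + 19·2 + 11·2.

138 133
100 121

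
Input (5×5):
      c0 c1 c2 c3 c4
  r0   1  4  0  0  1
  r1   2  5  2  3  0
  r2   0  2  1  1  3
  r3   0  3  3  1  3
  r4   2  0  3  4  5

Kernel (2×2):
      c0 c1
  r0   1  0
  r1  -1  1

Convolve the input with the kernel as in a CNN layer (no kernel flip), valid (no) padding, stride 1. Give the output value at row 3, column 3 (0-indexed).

The receptive field on the input at this output position is [1 3 / 4 5]. Elementwise product with the kernel and sum: 1·1 + 4·-1 + 5·1.

2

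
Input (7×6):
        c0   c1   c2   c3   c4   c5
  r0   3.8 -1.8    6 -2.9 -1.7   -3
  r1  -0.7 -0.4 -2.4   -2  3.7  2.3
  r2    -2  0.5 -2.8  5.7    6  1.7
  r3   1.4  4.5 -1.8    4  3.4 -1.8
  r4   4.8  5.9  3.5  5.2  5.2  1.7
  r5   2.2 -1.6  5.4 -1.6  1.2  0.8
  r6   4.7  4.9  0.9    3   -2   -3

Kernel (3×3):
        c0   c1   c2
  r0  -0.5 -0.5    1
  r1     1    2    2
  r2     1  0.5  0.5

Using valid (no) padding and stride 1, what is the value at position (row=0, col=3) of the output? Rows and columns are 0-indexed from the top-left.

18.85

The receptive field on the input at this output position is [-2.9 -1.7 -3 / -2 3.7 2.3 / 5.7 6 1.7]. Elementwise product with the kernel and sum: -2.9·-0.5 + -1.7·-0.5 + -3·1 + -2·1 + 3.7·2 + 2.3·2 + 5.7·1 + 6·0.5 + 1.7·0.5.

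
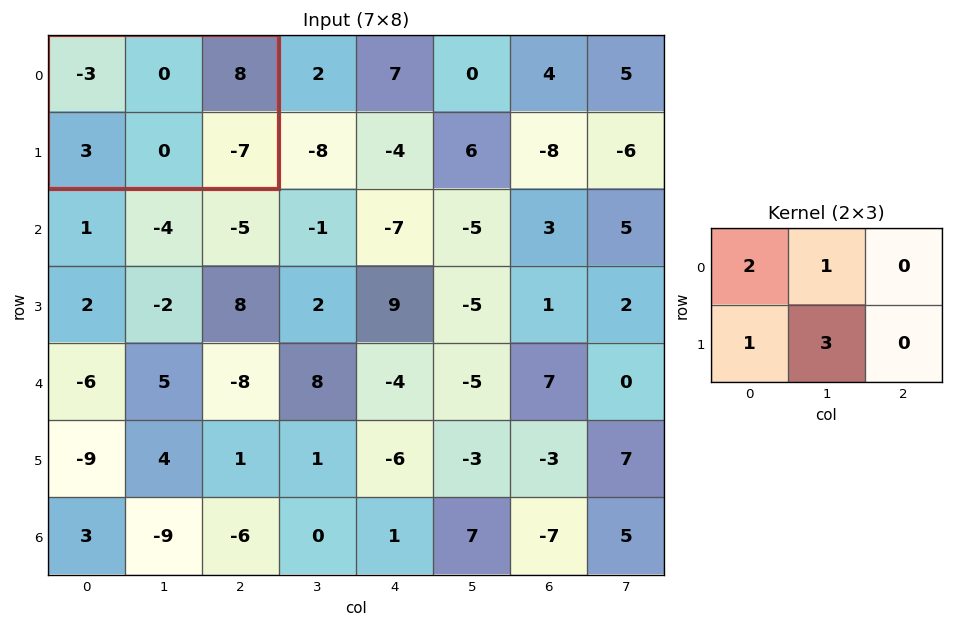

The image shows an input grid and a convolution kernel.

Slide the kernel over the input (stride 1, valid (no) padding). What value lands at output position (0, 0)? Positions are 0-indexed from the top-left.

The receptive field on the input at this output position is [-3 0 8 / 3 0 -7]. Elementwise product with the kernel and sum: -3·2 + 0·1 + 3·1 + 0·3.

-3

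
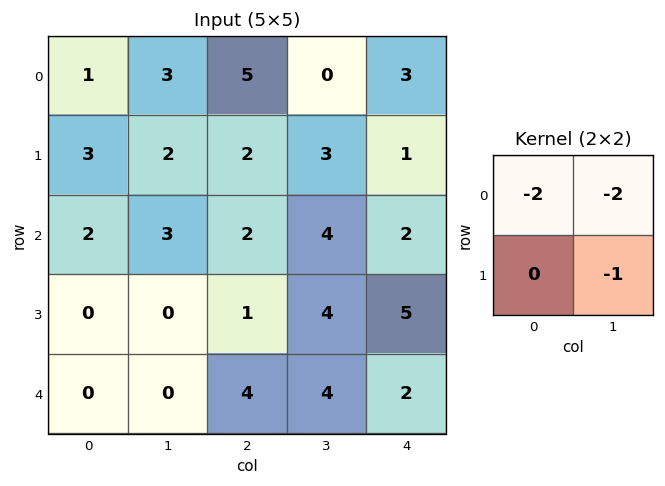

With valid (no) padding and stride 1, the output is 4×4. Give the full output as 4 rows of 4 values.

Output[0,0]: The receptive field on the input at this output position is [1 3 / 3 2]. Elementwise product with the kernel and sum: 1·-2 + 3·-2 + 2·-1.

-10 -18 -13 -7
-13 -10 -14 -10
-10 -11 -16 -17
0 -6 -14 -20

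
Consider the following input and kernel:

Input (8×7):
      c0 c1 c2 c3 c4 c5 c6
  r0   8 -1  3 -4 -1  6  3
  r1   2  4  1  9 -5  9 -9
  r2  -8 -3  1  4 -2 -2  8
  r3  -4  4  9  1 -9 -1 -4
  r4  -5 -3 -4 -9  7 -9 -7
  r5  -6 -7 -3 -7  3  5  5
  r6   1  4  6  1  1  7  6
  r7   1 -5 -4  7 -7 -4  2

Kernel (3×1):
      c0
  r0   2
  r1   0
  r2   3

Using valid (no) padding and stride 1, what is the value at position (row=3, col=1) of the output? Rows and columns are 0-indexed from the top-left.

The receptive field on the input at this output position is [4 / -3 / -7]. Elementwise product with the kernel and sum: 4·2 + -7·3.

-13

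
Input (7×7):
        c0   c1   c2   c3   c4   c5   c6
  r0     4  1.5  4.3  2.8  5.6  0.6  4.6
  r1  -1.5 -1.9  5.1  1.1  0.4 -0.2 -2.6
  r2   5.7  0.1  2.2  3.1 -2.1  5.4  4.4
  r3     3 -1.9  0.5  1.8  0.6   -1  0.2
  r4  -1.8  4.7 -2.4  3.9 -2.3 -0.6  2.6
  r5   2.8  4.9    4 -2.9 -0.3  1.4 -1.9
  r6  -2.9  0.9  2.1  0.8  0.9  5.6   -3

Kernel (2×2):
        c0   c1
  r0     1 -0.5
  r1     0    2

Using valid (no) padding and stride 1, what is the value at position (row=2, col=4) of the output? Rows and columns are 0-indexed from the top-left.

The receptive field on the input at this output position is [-2.1 5.4 / 0.6 -1]. Elementwise product with the kernel and sum: -2.1·1 + 5.4·-0.5 + -1·2.

-6.8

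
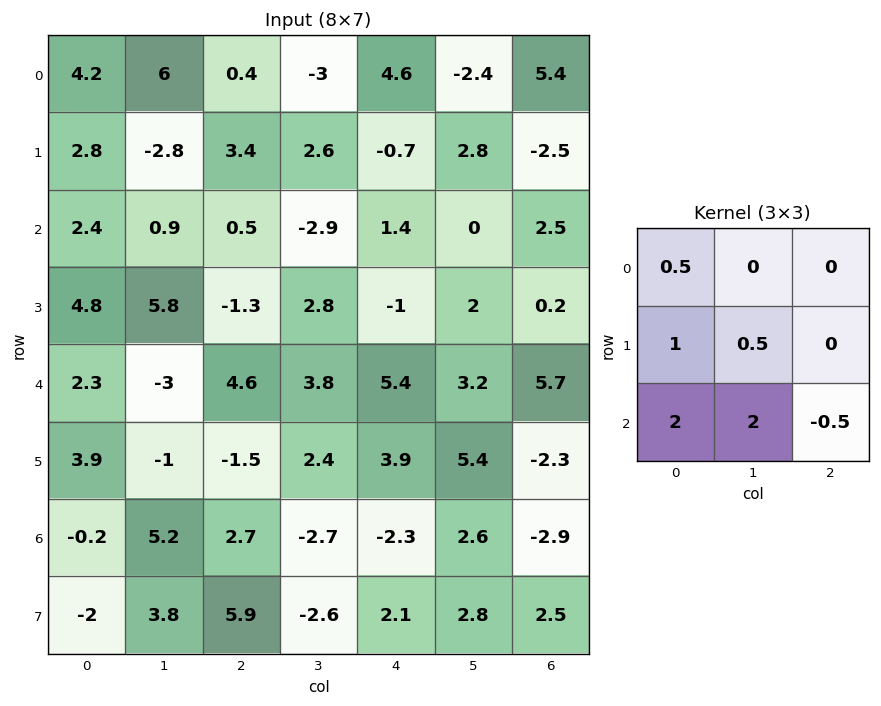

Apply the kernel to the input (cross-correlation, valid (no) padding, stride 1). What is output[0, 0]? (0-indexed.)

9.85

The receptive field on the input at this output position is [4.2 6 0.4 / 2.8 -2.8 3.4 / 2.4 0.9 0.5]. Elementwise product with the kernel and sum: 4.2·0.5 + 2.8·1 + -2.8·0.5 + 2.4·2 + 0.9·2 + 0.5·-0.5.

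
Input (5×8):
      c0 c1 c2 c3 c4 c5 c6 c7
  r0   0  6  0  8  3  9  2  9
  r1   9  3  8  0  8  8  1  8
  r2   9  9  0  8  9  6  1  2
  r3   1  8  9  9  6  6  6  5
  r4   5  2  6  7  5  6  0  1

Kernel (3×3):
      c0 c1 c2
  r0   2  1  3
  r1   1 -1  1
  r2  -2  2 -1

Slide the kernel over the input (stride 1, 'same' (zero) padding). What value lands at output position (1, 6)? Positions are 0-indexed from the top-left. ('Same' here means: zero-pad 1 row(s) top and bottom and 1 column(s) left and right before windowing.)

The receptive field on the zero-padded input at this output position is [9 2 9 / 8 1 8 / 6 1 2]. Elementwise product with the kernel and sum: 9·2 + 2·1 + 9·3 + 8·1 + 1·-1 + 8·1 + 6·-2 + 1·2 + 2·-1.

50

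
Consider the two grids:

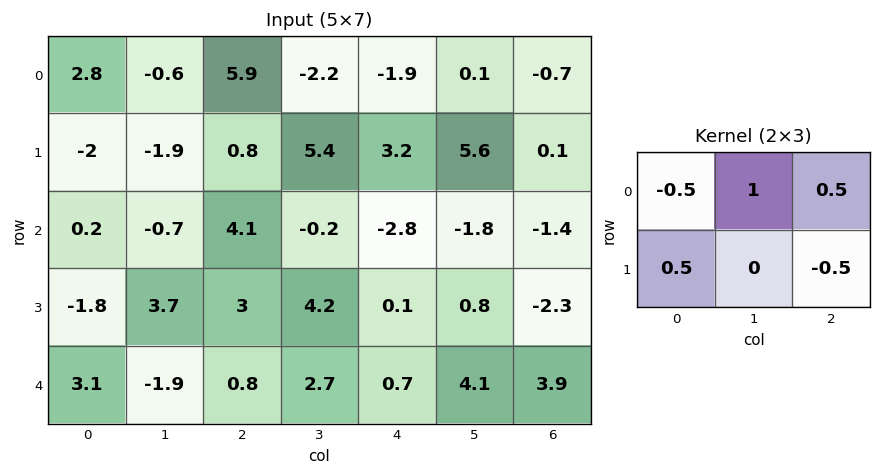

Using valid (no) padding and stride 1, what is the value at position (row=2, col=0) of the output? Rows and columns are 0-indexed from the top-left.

-1.15

The receptive field on the input at this output position is [0.2 -0.7 4.1 / -1.8 3.7 3]. Elementwise product with the kernel and sum: 0.2·-0.5 + -0.7·1 + 4.1·0.5 + -1.8·0.5 + 3·-0.5.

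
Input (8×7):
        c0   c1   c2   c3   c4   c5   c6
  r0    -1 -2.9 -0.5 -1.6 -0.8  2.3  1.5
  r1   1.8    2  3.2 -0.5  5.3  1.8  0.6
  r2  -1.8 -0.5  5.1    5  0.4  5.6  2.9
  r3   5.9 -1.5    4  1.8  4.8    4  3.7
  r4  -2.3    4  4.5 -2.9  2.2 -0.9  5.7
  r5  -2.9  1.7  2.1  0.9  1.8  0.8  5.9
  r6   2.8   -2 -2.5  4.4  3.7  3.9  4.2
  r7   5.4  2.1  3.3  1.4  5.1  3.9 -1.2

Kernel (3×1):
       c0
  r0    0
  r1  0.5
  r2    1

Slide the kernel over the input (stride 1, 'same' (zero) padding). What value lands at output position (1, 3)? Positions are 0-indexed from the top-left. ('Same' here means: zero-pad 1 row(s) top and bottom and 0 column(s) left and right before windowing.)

The receptive field on the zero-padded input at this output position is [-1.6 / -0.5 / 5]. Elementwise product with the kernel and sum: -0.5·0.5 + 5·1.

4.75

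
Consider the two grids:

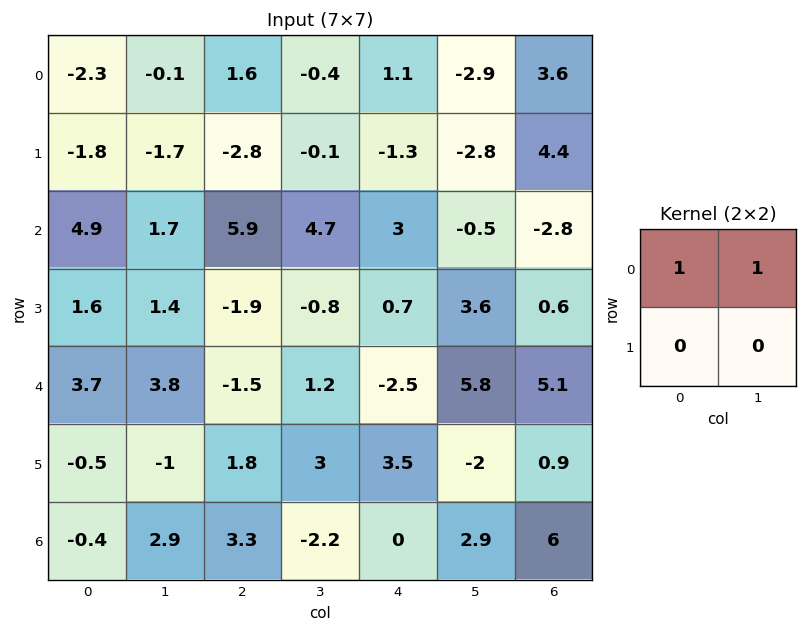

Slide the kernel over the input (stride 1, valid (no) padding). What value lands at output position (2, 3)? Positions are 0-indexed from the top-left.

The receptive field on the input at this output position is [4.7 3 / -0.8 0.7]. Elementwise product with the kernel and sum: 4.7·1 + 3·1.

7.7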